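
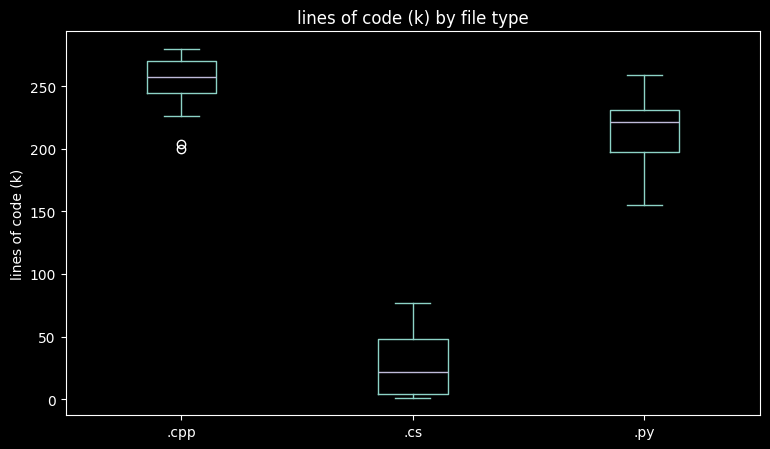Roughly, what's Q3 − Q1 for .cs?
≈ 50

Q3 ≈ 50, Q1 ≈ 0; IQR ≈ 50.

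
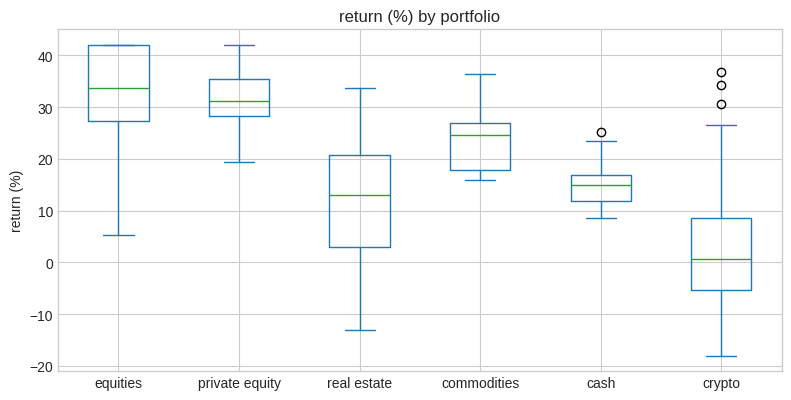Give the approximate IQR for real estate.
≈ 15

Q3 ≈ 20, Q1 ≈ 5; IQR ≈ 15.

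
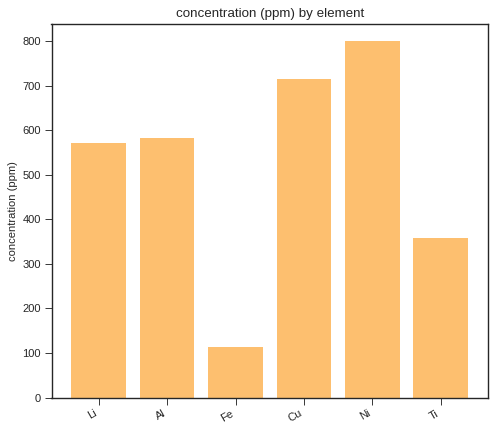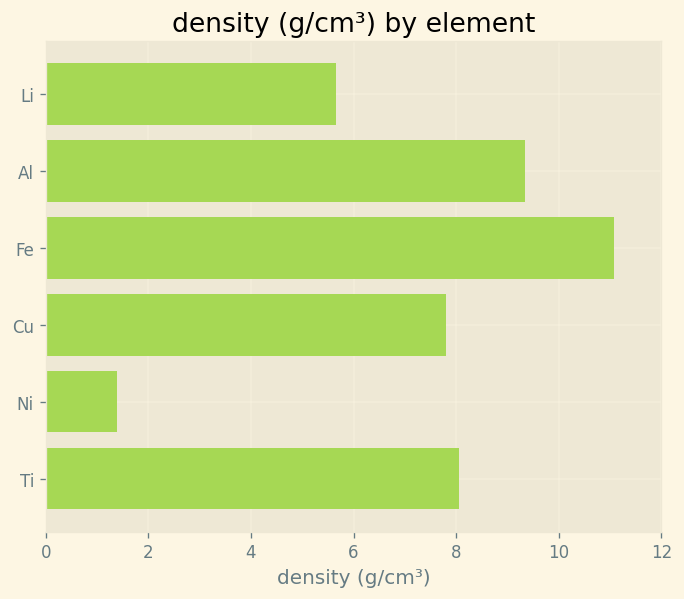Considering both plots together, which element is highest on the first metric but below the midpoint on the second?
Chart 2 median density (g/cm³) ≈ 8; below-median elements: Li, Cu, Ni. Among those, Ni has the highest concentration (ppm) (≈ 800).

Ni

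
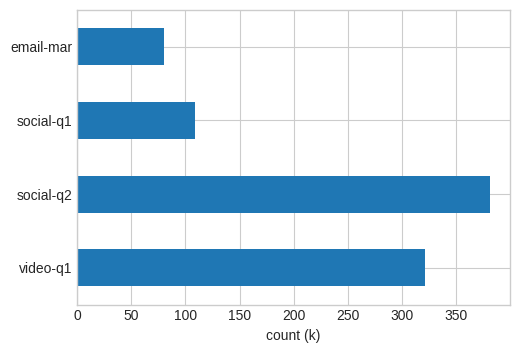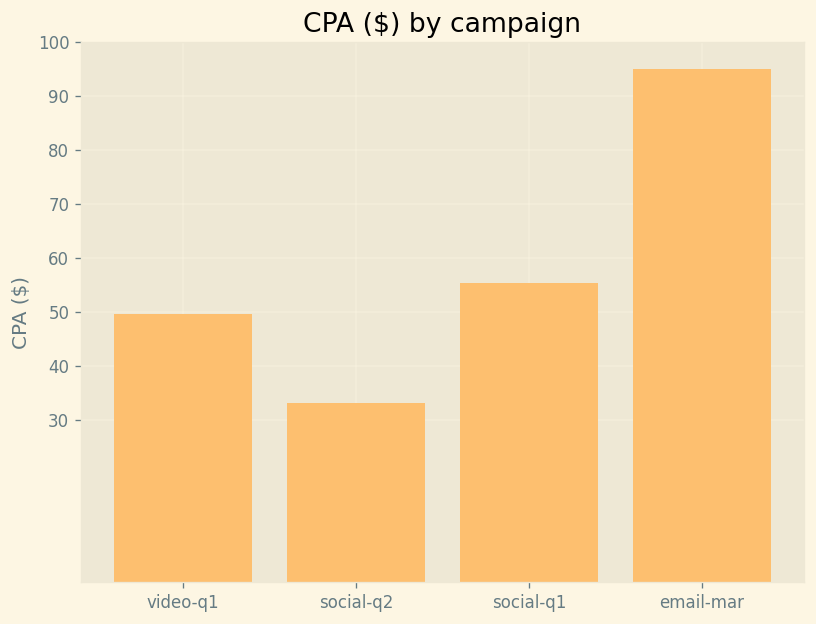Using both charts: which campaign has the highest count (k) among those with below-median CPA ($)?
social-q2

Chart 2 median CPA ($) ≈ 50; below-median campaigns: video-q1, social-q2. Among those, social-q2 has the highest count (k) (≈ 400).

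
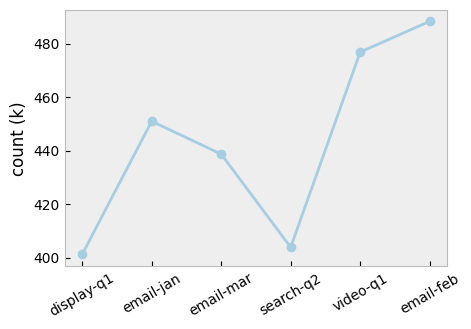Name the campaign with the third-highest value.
Top 4: email-feb ≈ 490, video-q1 ≈ 480, email-jan ≈ 450, email-mar ≈ 440.

email-jan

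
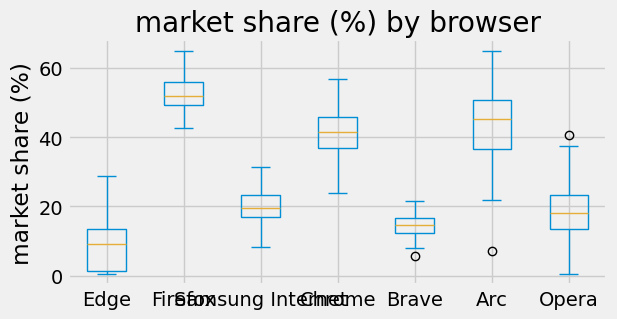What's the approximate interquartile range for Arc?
≈ 15

Q3 ≈ 50, Q1 ≈ 35; IQR ≈ 15.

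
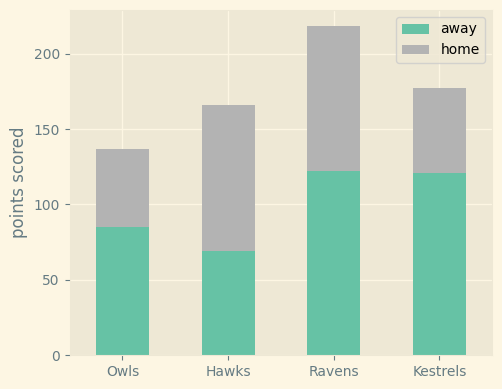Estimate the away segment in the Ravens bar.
≈ 120

away top ≈ 120, bottom ≈ 0; segment ≈ 120.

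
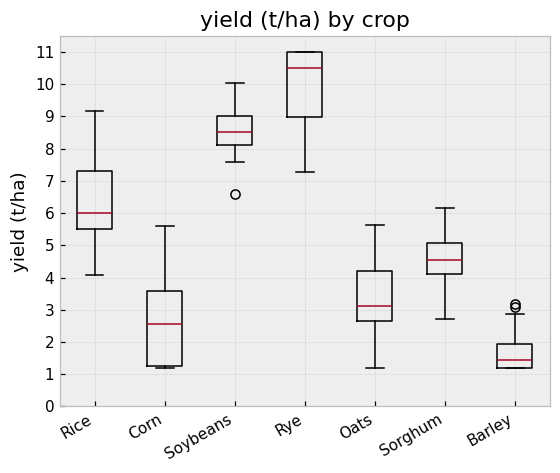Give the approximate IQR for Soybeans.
Q3 ≈ 9, Q1 ≈ 8; IQR ≈ 1.

≈ 1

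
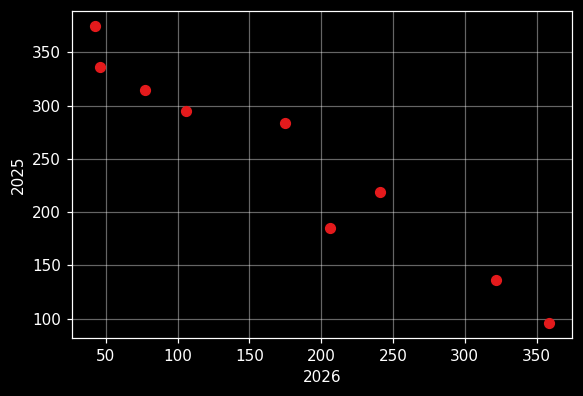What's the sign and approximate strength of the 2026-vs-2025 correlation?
negative, strong

Points are negatively correlated; strong (|r| ≈ 1.0).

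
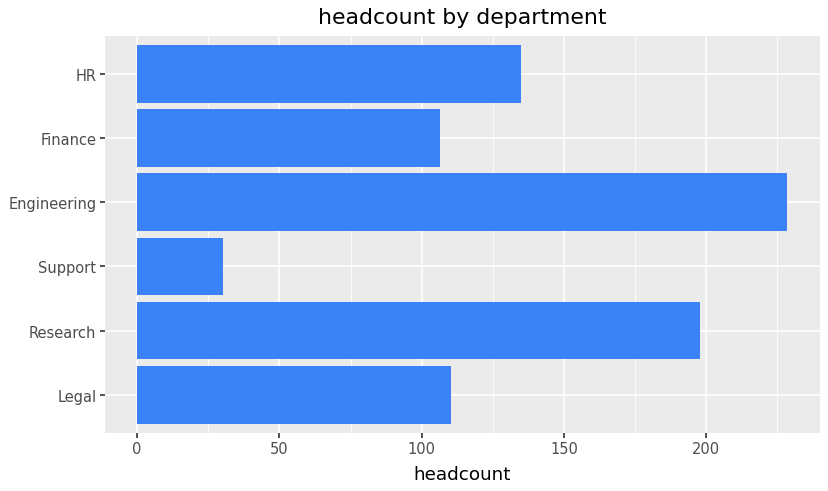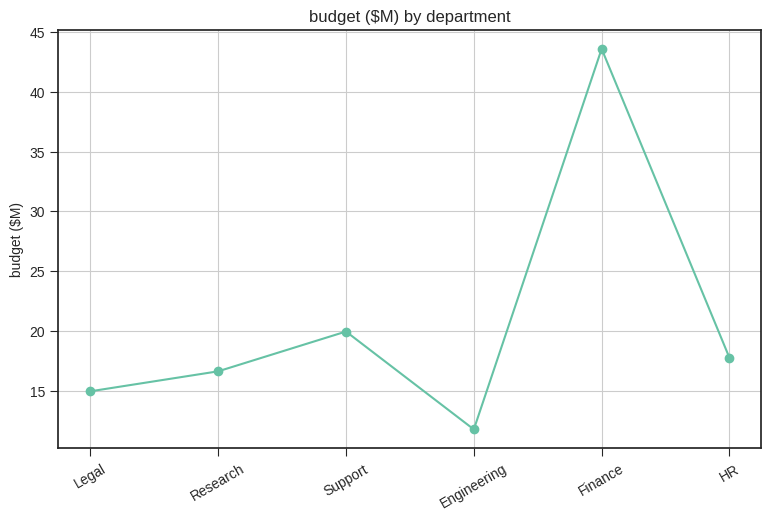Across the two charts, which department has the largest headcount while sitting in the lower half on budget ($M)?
Engineering

Chart 2 median budget ($M) ≈ 15; below-median departments: Legal, Research, Engineering. Among those, Engineering has the highest headcount (≈ 225).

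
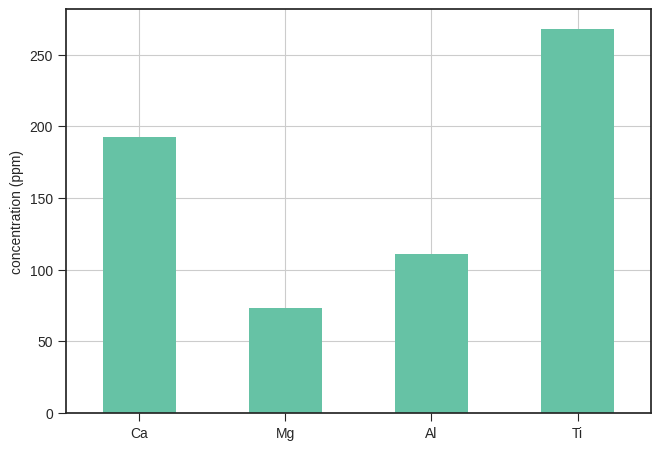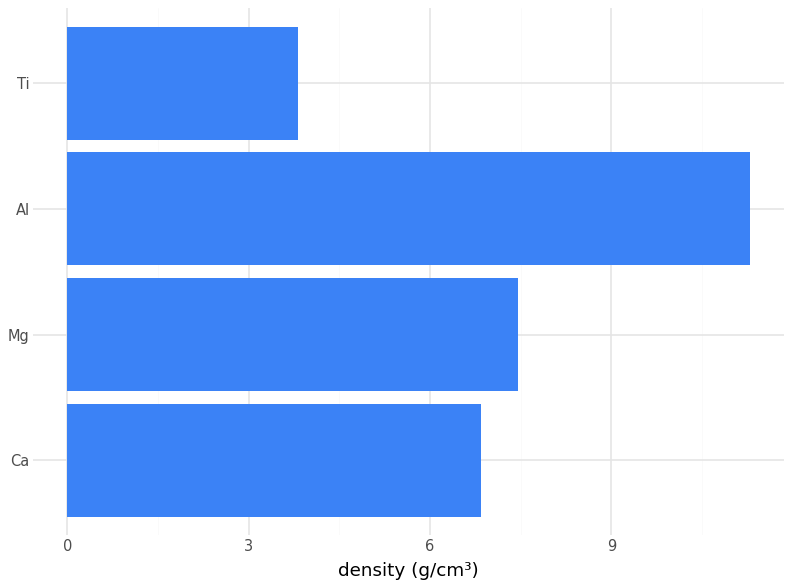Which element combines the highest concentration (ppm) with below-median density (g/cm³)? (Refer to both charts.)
Ti

Chart 2 median density (g/cm³) ≈ 8; below-median elements: Ca, Ti. Among those, Ti has the highest concentration (ppm) (≈ 275).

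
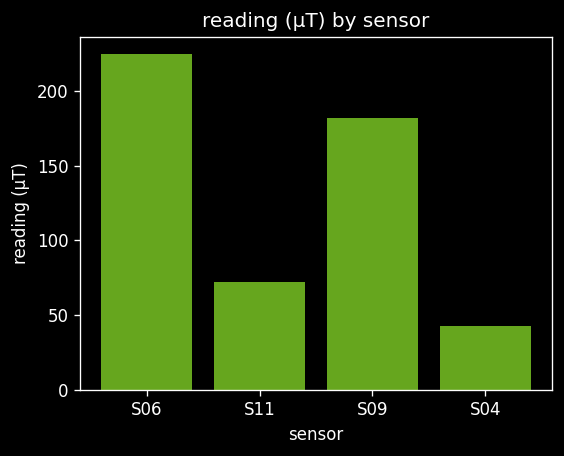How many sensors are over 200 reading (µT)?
1

Above 200: S06.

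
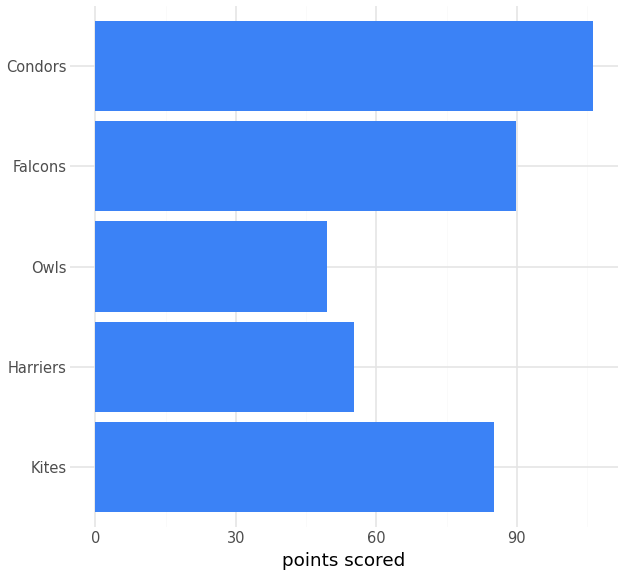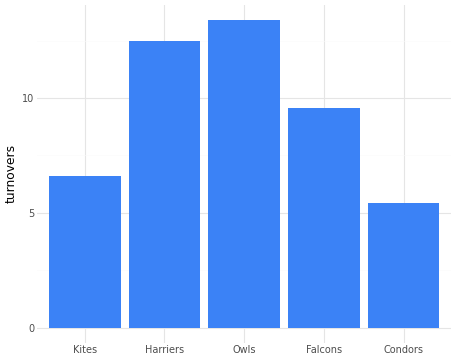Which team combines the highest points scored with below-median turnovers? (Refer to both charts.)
Chart 2 median turnovers ≈ 10; below-median teams: Kites, Condors. Among those, Condors has the highest points scored (≈ 110).

Condors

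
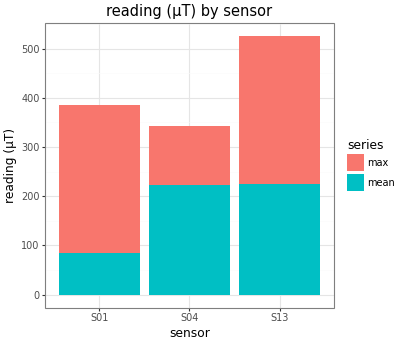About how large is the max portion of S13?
≈ 300

max top ≈ 550, bottom ≈ 250; segment ≈ 300.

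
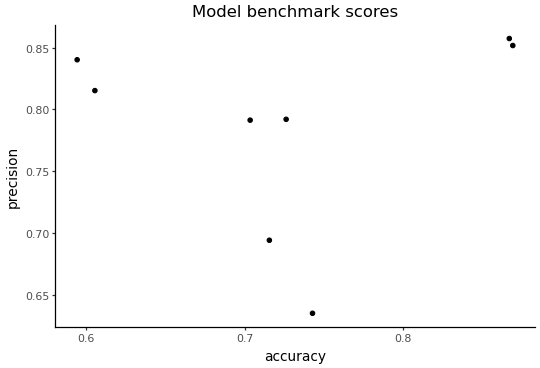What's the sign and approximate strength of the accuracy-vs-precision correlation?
Points are roughly uncorrelated; weak (|r| ≈ 0.1).

no clear correlation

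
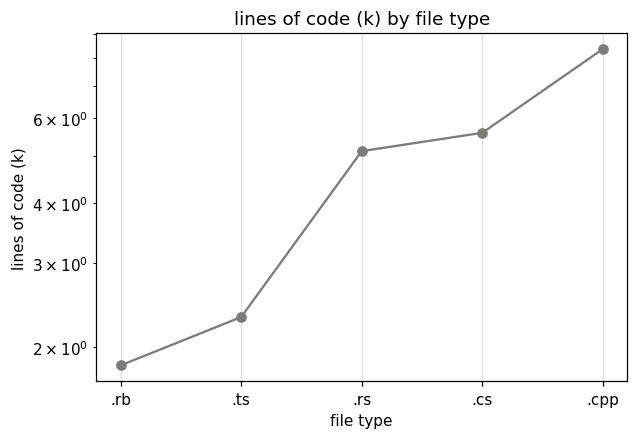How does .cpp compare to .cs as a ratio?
≈ 1.33×

.cpp ≈ 8, .cs ≈ 6; 8/6 ≈ 1.33.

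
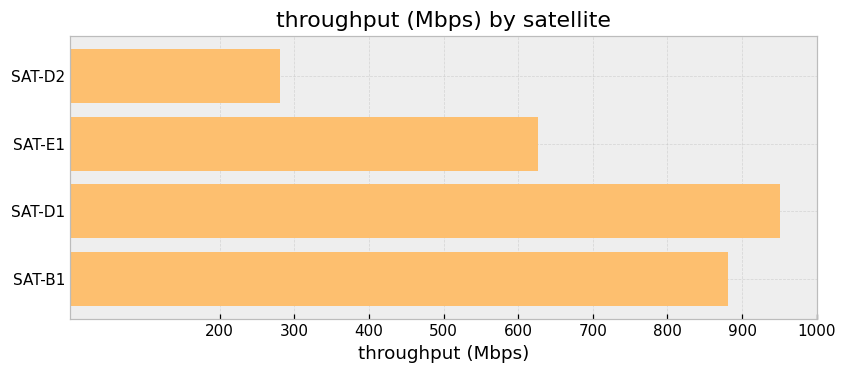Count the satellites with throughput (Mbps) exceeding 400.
Above 400: SAT-E1, SAT-D1, SAT-B1.

3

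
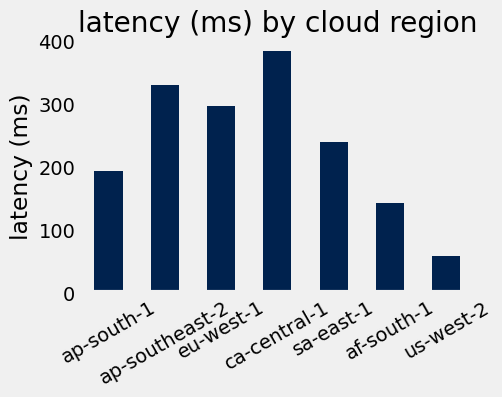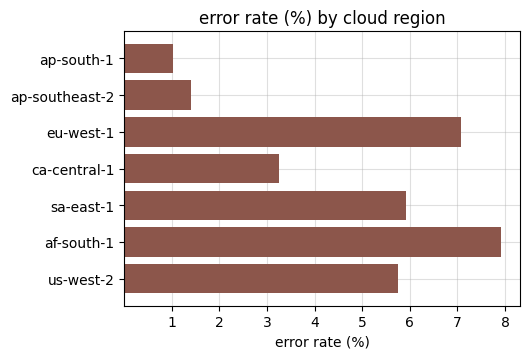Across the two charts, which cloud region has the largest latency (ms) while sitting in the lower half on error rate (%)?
Chart 2 median error rate (%) ≈ 6; below-median cloud regions: ap-south-1, ap-southeast-2, ca-central-1. Among those, ca-central-1 has the highest latency (ms) (≈ 400).

ca-central-1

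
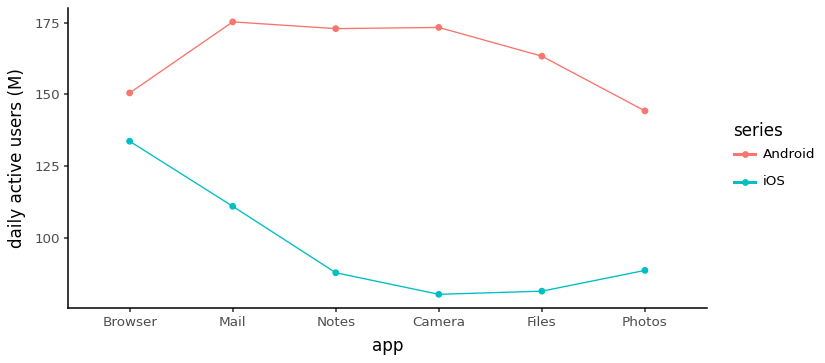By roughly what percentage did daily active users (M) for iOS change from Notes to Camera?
≈ -11.1%

Notes ≈ 90, Camera ≈ 80; (80 − 90) / 90 ≈ -11.1%.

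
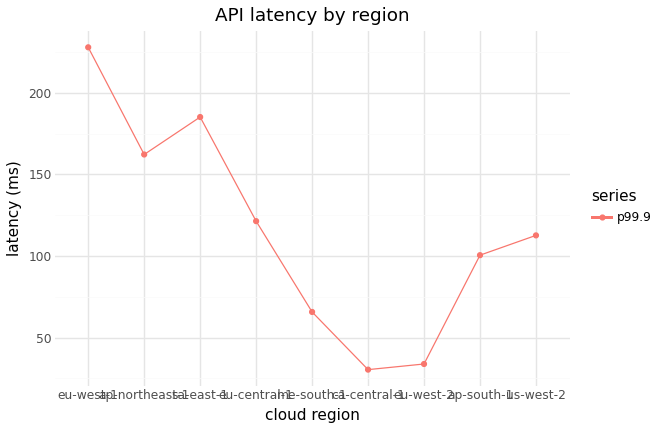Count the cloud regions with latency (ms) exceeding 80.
6

Above 80: eu-west-1, ap-northeast-1, sa-east-1, eu-central-1, ap-south-1, us-west-2.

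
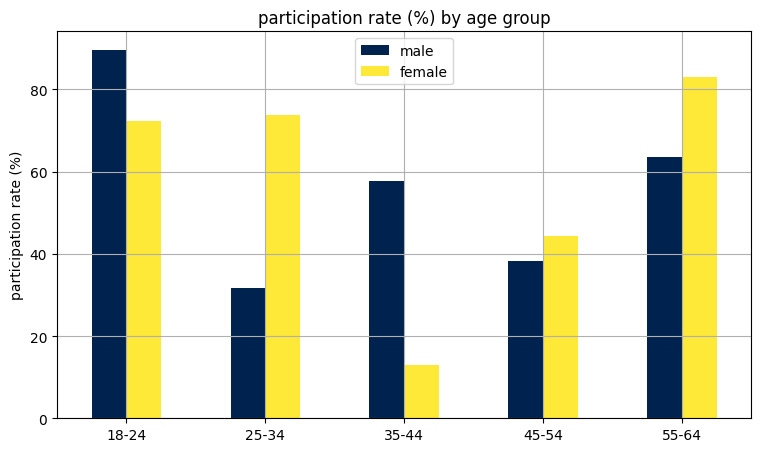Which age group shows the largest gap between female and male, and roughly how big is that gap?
35-44: female ≈ 10, male ≈ 60 → gap ≈ 50. Next-largest (25-34) is only ≈ 40.

35-44, ≈ 50 %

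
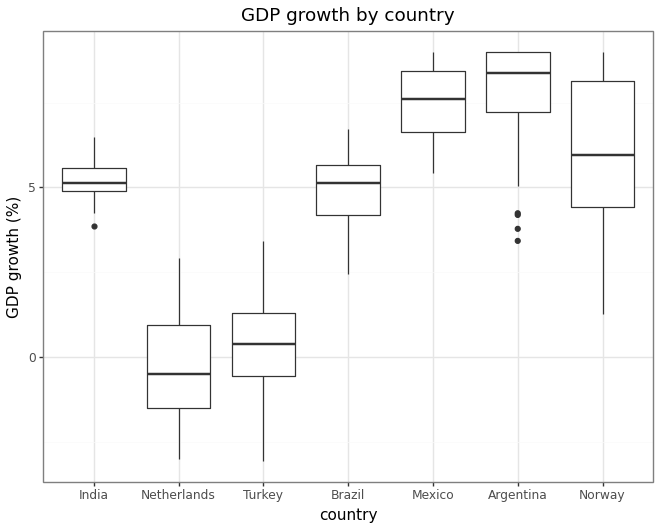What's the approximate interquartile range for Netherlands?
Q3 ≈ 1, Q1 ≈ -1; IQR ≈ 2.

≈ 2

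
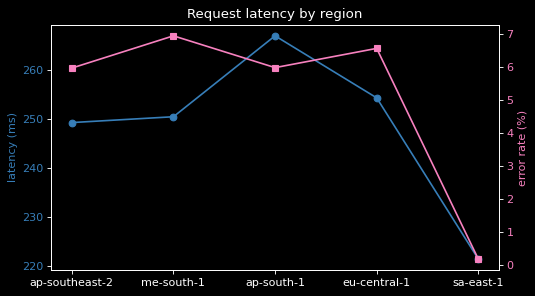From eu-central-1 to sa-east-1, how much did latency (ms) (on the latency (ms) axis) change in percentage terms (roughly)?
≈ -13.7%

eu-central-1 ≈ 255, sa-east-1 ≈ 220; (220 − 255) / 255 ≈ -13.7%.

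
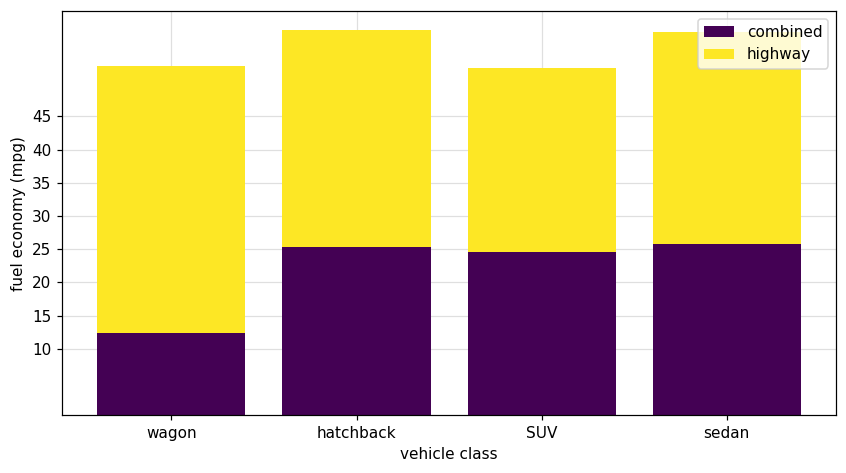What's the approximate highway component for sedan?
≈ 35

highway top ≈ 60, bottom ≈ 25; segment ≈ 35.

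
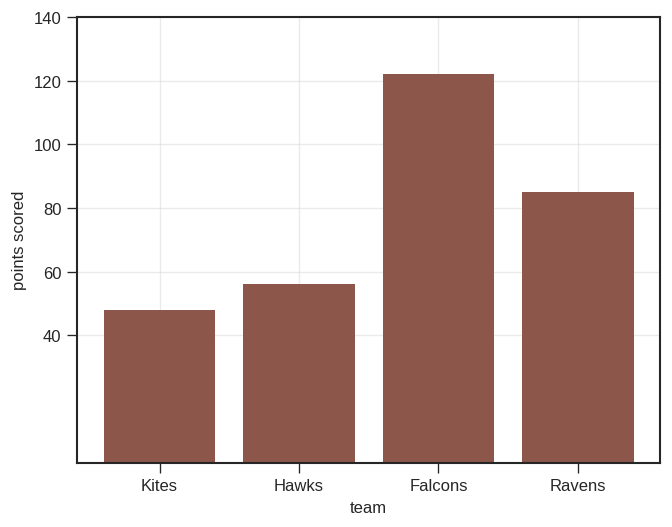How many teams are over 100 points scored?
1

Above 100: Falcons.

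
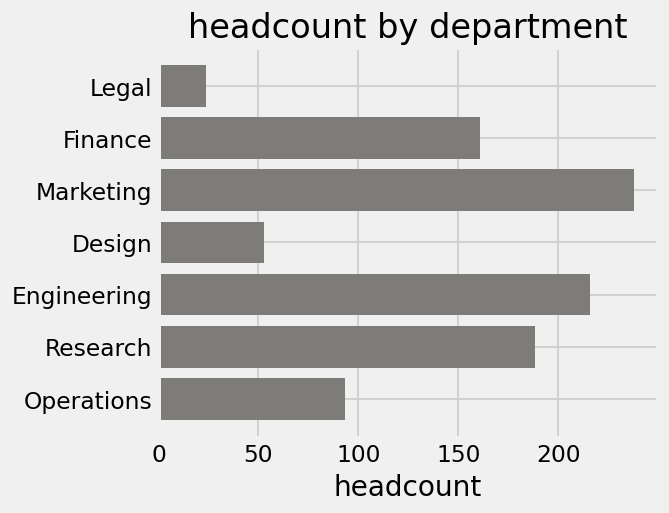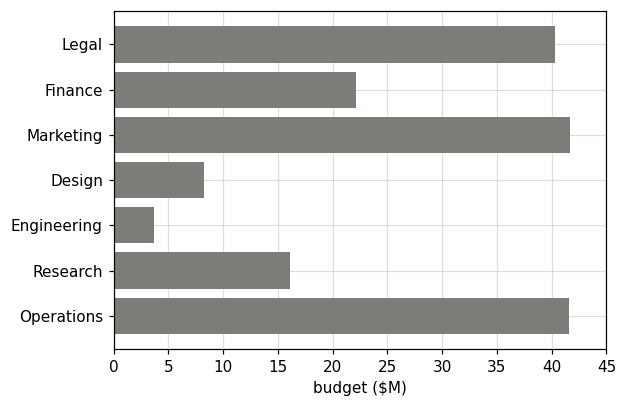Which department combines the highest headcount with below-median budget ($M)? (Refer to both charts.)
Engineering

Chart 2 median budget ($M) ≈ 20; below-median departments: Design, Engineering, Research. Among those, Engineering has the highest headcount (≈ 225).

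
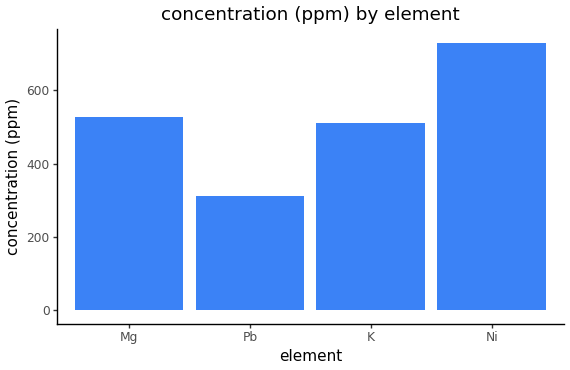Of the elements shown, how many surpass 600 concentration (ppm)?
1

Above 600: Ni.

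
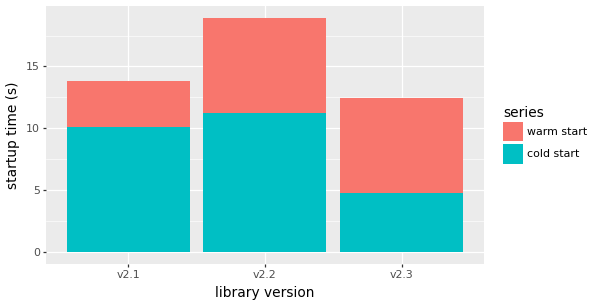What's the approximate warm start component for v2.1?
≈ 4

warm start top ≈ 14, bottom ≈ 10; segment ≈ 4.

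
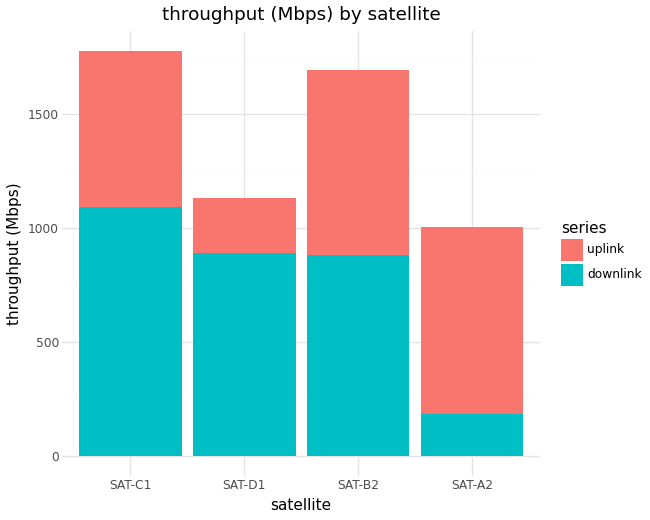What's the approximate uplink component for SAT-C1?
≈ 800

uplink top ≈ 1800, bottom ≈ 1000; segment ≈ 800.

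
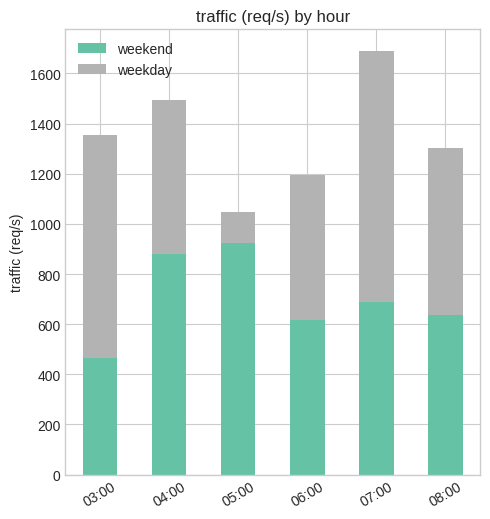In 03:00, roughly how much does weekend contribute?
≈ 400

weekend top ≈ 400, bottom ≈ 0; segment ≈ 400.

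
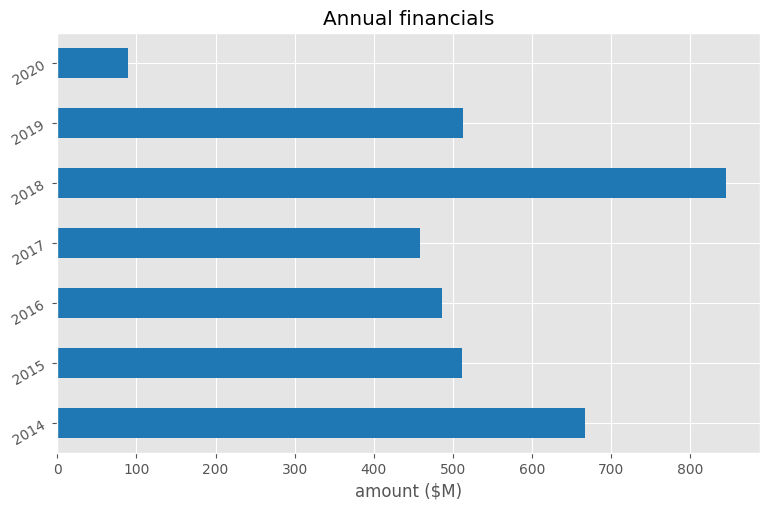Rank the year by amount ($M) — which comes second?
Top 3: 2018 ≈ 800, 2014 ≈ 700, 2019 ≈ 500.

2014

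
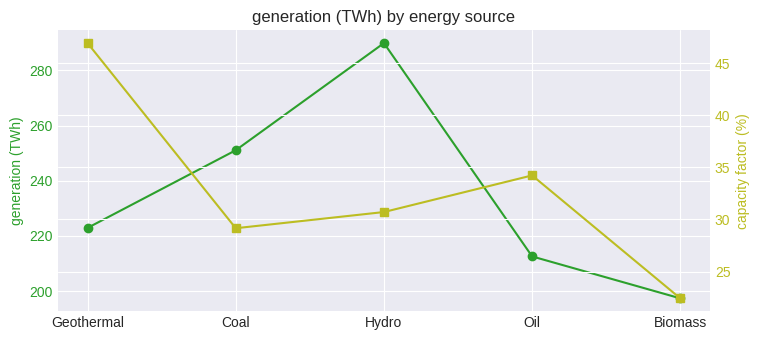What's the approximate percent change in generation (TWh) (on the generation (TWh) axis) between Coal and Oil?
Coal ≈ 250, Oil ≈ 210; (210 − 250) / 250 ≈ -16%.

≈ -16%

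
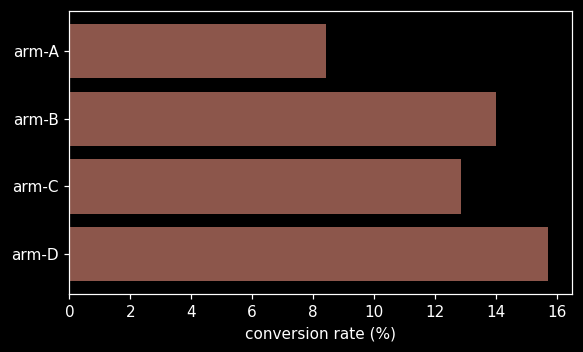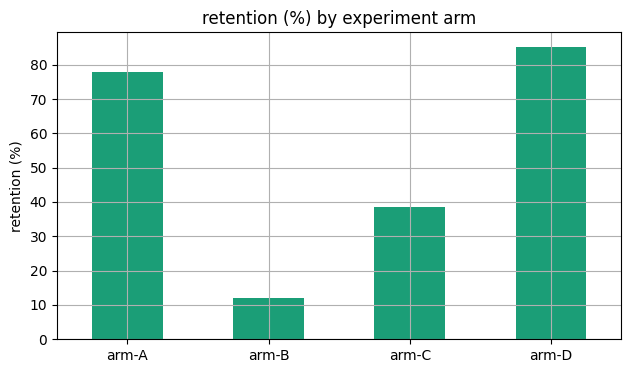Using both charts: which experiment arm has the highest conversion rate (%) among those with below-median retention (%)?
Chart 2 median retention (%) ≈ 60; below-median experiment arms: arm-B, arm-C. Among those, arm-B has the highest conversion rate (%) (≈ 14).

arm-B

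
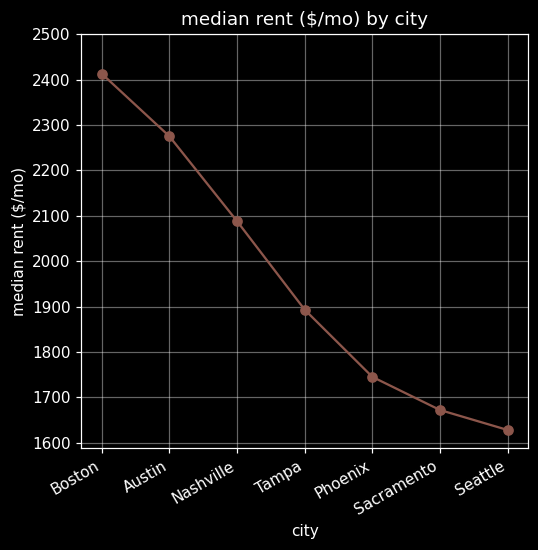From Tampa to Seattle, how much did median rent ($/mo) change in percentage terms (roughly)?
≈ -15.8%

Tampa ≈ 1900, Seattle ≈ 1600; (1600 − 1900) / 1900 ≈ -15.8%.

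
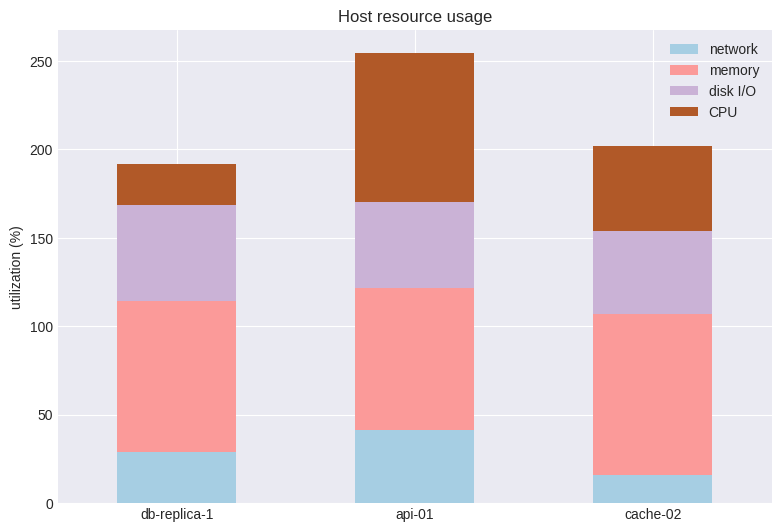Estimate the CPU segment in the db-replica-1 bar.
CPU top ≈ 200, bottom ≈ 175; segment ≈ 25.

≈ 25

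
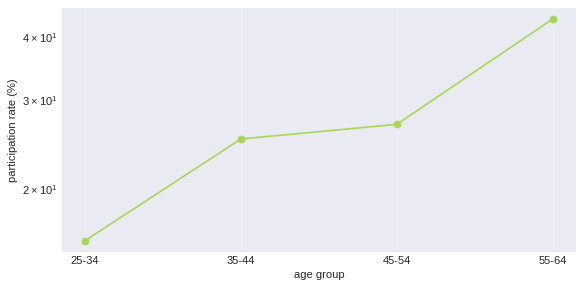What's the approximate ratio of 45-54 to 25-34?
45-54 ≈ 25, 25-34 ≈ 15; 25/15 ≈ 1.67.

≈ 1.67×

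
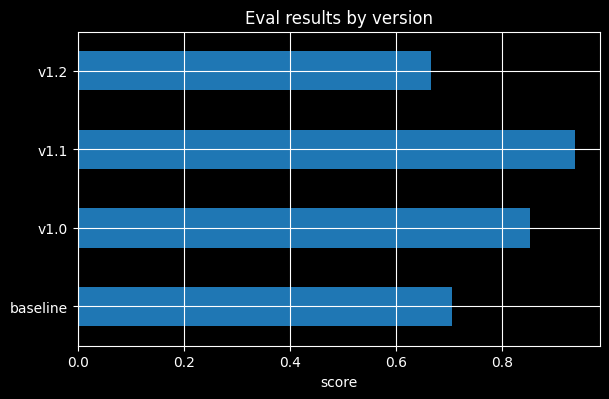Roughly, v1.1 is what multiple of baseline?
≈ 1.29×

v1.1 ≈ 0.9, baseline ≈ 0.7; 0.9/0.7 ≈ 1.29.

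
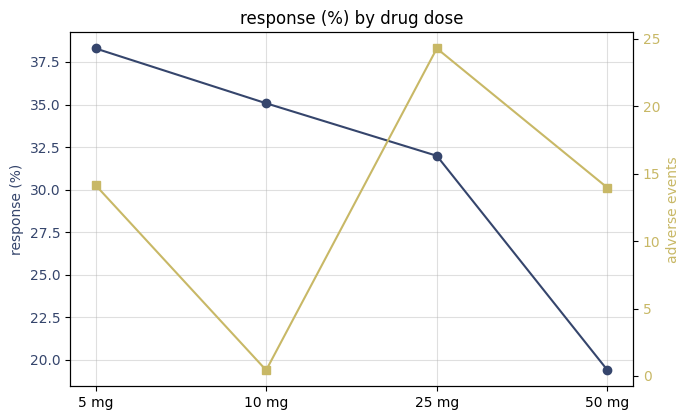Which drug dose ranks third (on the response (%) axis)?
25 mg

Top 4 (on the response (%) axis): 5 mg ≈ 38, 10 mg ≈ 36, 25 mg ≈ 32, 50 mg ≈ 20.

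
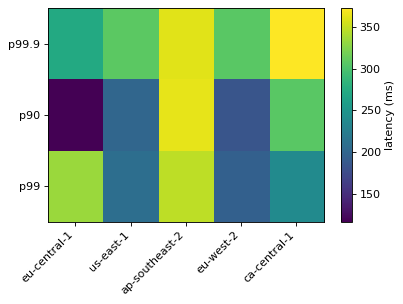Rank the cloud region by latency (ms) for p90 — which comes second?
Top 3 for p90: ap-southeast-2 ≈ 375, ca-central-1 ≈ 300, us-east-1 ≈ 200.

ca-central-1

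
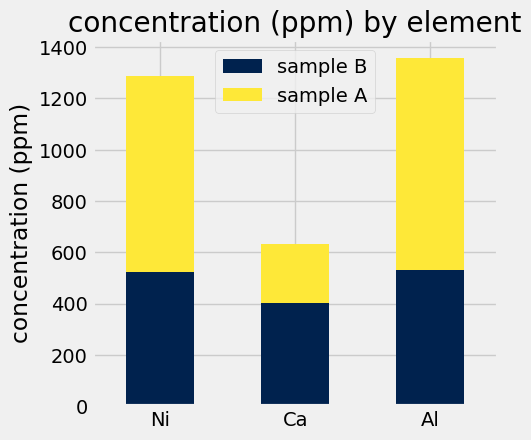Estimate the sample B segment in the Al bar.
sample B top ≈ 600, bottom ≈ 0; segment ≈ 600.

≈ 600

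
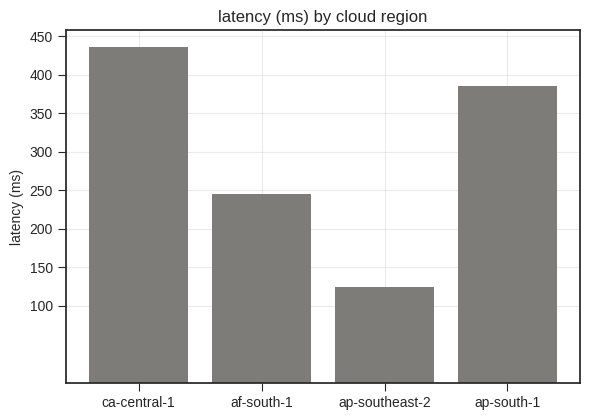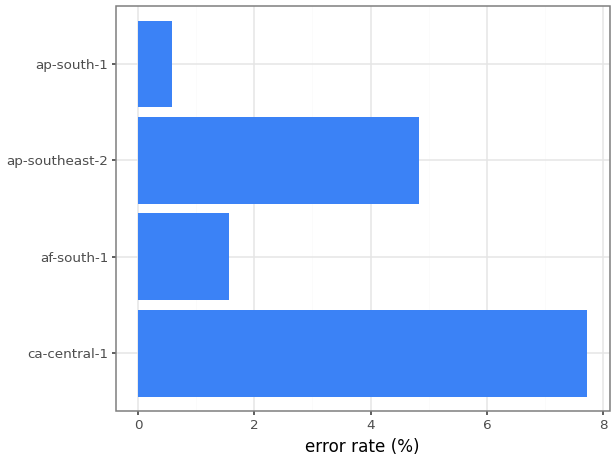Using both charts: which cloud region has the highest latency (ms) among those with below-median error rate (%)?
ap-south-1

Chart 2 median error rate (%) ≈ 3; below-median cloud regions: af-south-1, ap-south-1. Among those, ap-south-1 has the highest latency (ms) (≈ 400).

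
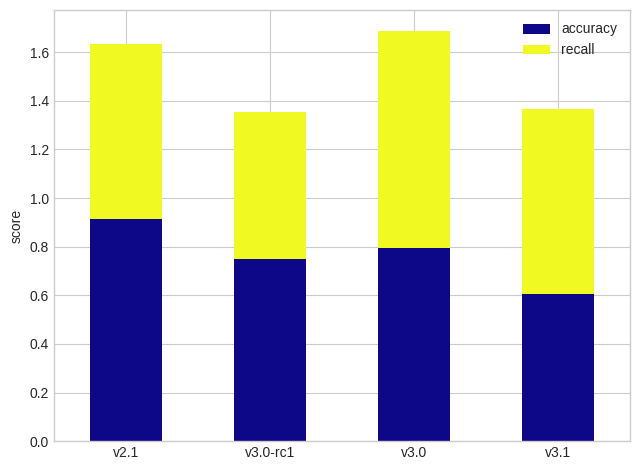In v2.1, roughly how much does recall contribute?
≈ 0.6

recall top ≈ 1.6, bottom ≈ 1.0; segment ≈ 0.6.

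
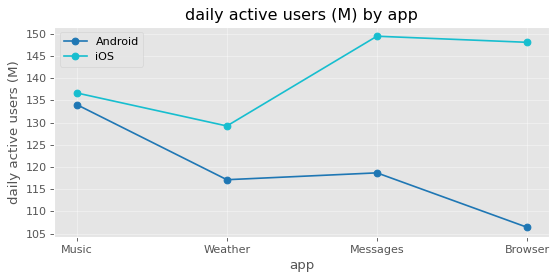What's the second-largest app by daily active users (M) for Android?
Messages

Top 3 for Android: Music ≈ 135, Messages ≈ 120, Weather ≈ 115.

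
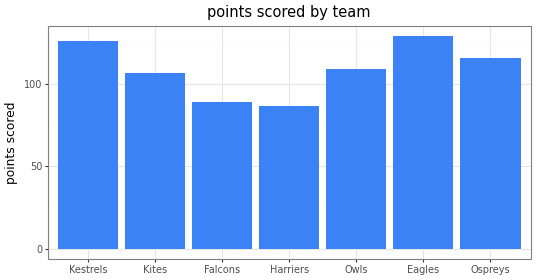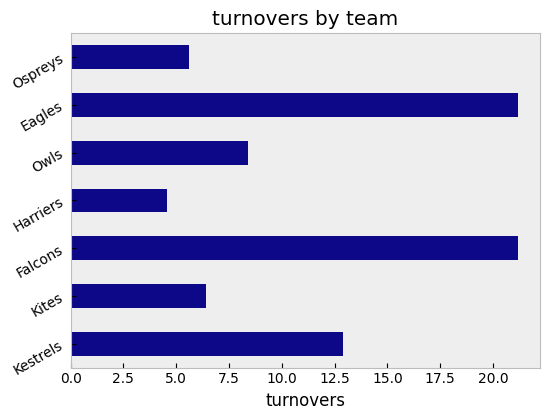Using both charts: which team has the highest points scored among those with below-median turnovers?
Chart 2 median turnovers ≈ 8; below-median teams: Kites, Harriers, Ospreys. Among those, Ospreys has the highest points scored (≈ 120).

Ospreys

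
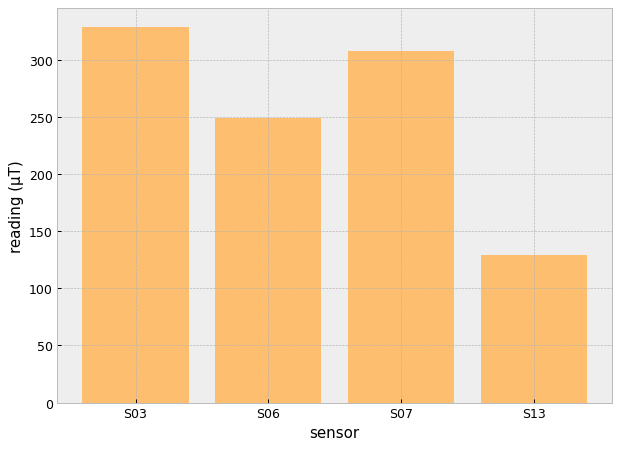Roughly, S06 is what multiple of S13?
≈ 1.67×

S06 ≈ 250, S13 ≈ 150; 250/150 ≈ 1.67.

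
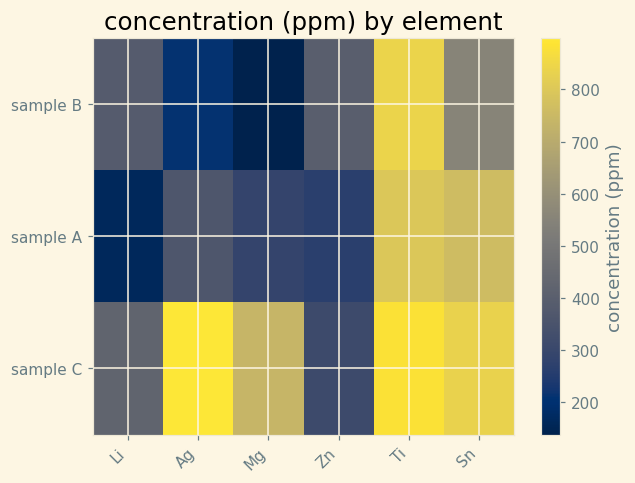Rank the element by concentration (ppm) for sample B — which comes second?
Sn

Top 3 for sample B: Ti ≈ 800, Sn ≈ 600, Zn ≈ 400.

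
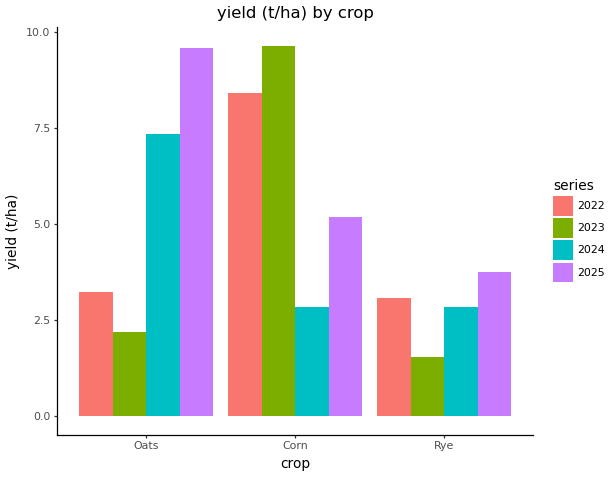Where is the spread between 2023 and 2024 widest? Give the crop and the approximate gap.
Corn, ≈ 7 t/ha

Corn: 2023 ≈ 10, 2024 ≈ 3 → gap ≈ 7. Next-largest (Oats) is only ≈ 5.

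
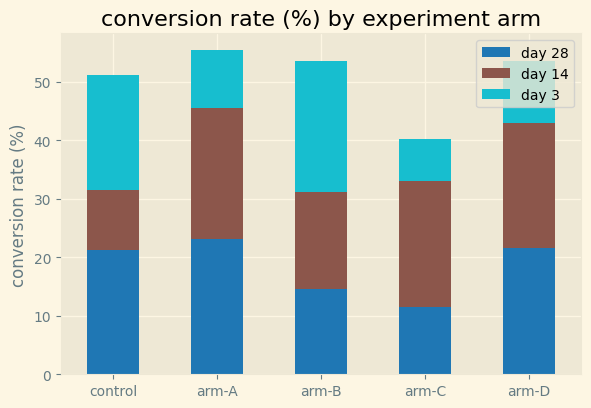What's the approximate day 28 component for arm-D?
≈ 20

day 28 top ≈ 20, bottom ≈ 0; segment ≈ 20.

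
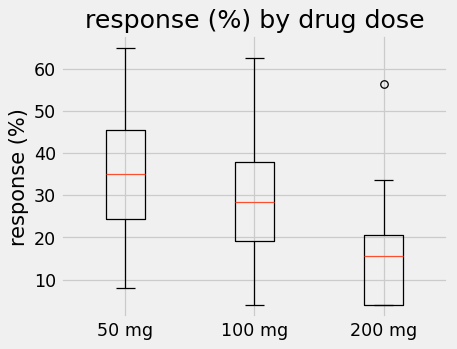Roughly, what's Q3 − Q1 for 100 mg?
≈ 18

Q3 ≈ 38, Q1 ≈ 20; IQR ≈ 18.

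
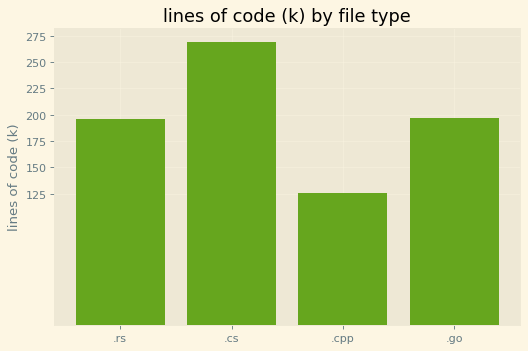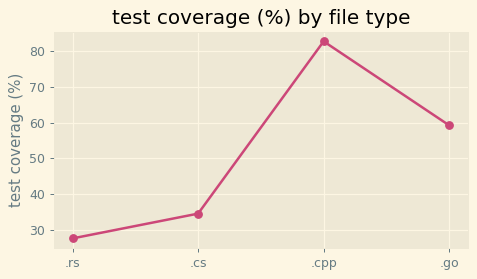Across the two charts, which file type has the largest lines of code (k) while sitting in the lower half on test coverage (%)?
.cs

Chart 2 median test coverage (%) ≈ 50; below-median file types: .rs, .cs. Among those, .cs has the highest lines of code (k) (≈ 275).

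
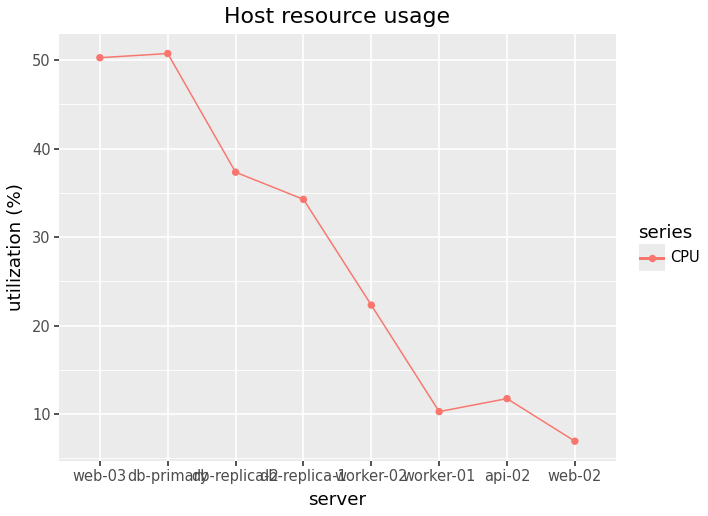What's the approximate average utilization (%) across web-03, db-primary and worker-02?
(50 + 50 + 20) / 3 ≈ 40.

≈ 40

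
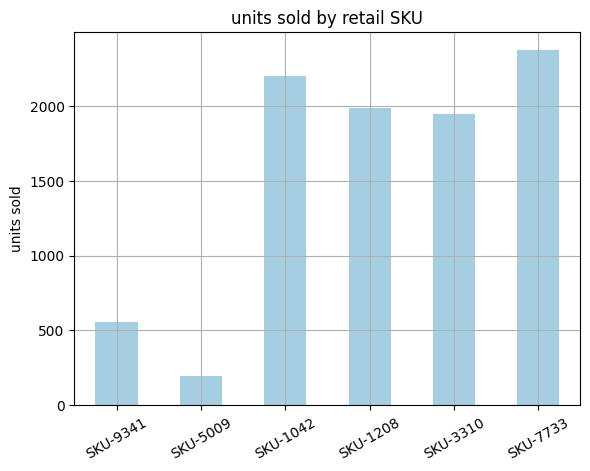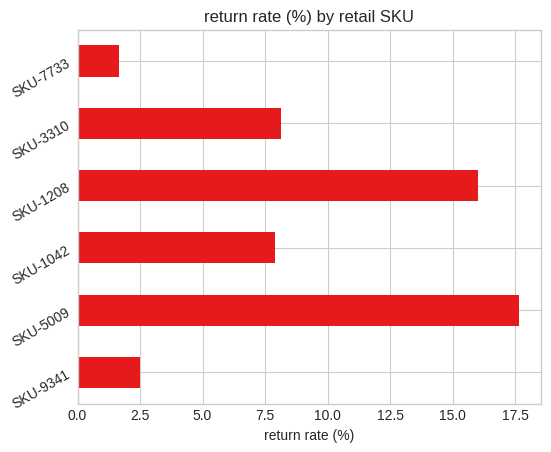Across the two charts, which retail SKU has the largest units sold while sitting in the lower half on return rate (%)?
SKU-7733

Chart 2 median return rate (%) ≈ 8; below-median retail SKUs: SKU-9341, SKU-1042, SKU-7733. Among those, SKU-7733 has the highest units sold (≈ 2500).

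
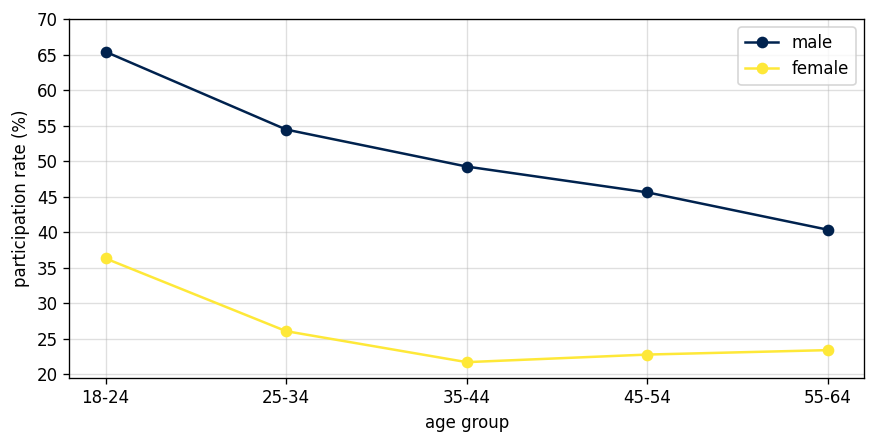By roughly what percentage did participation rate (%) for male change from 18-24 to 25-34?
≈ -15.4%

18-24 ≈ 65, 25-34 ≈ 55; (55 − 65) / 65 ≈ -15.4%.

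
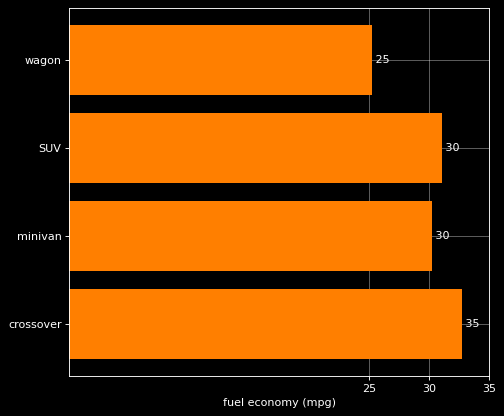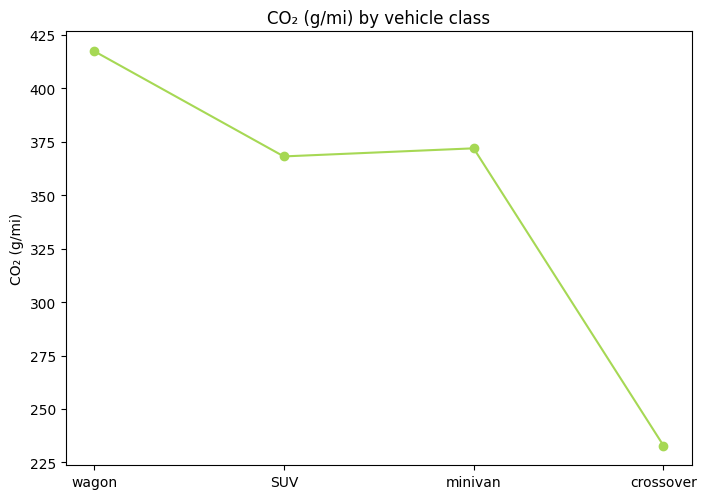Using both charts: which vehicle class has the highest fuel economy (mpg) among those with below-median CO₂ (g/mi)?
Chart 2 median CO₂ (g/mi) ≈ 350; below-median vehicle classes: SUV, crossover. Among those, crossover has the highest fuel economy (mpg) (≈ 35).

crossover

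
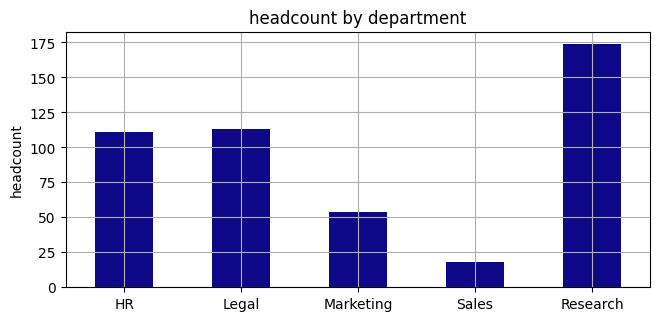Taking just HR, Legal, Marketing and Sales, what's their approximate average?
≈ 80

(120 + 120 + 60 + 20) / 4 ≈ 80.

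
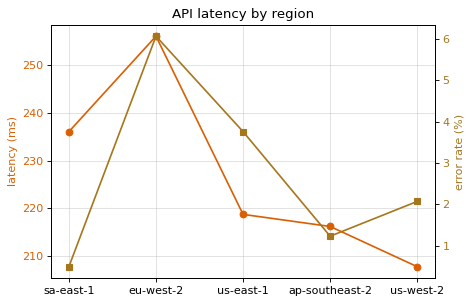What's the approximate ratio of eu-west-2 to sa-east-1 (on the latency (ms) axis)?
≈ 1.09×

eu-west-2 ≈ 255, sa-east-1 ≈ 235; 255/235 ≈ 1.09.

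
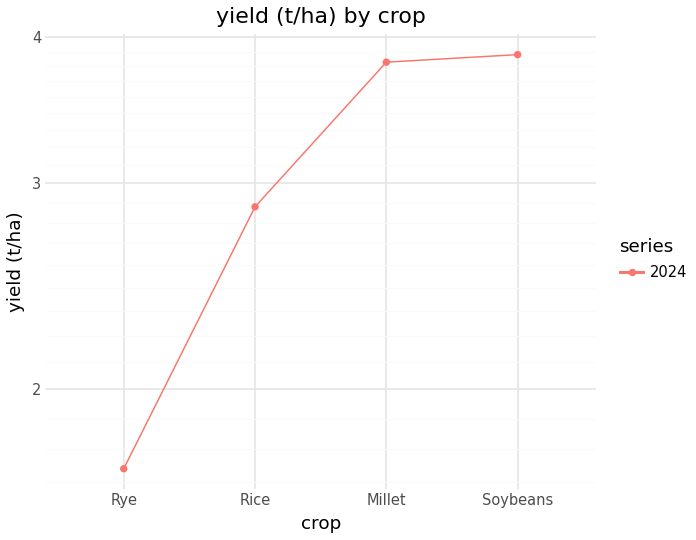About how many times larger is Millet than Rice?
≈ 1.36×

Millet ≈ 3.8, Rice ≈ 2.8; 3.8/2.8 ≈ 1.36.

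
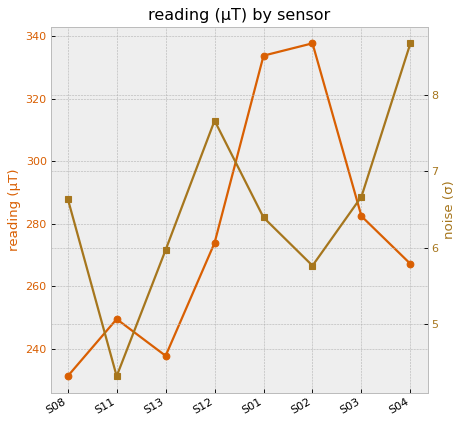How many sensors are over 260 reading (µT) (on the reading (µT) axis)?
Above 260: S12, S01, S02, S03, S04.

5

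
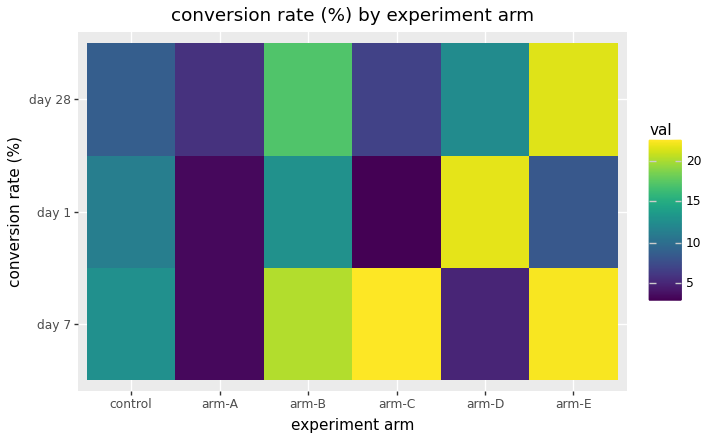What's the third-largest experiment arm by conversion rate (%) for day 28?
Top 4 for day 28: arm-E ≈ 22, arm-B ≈ 18, arm-D ≈ 12, control ≈ 8.

arm-D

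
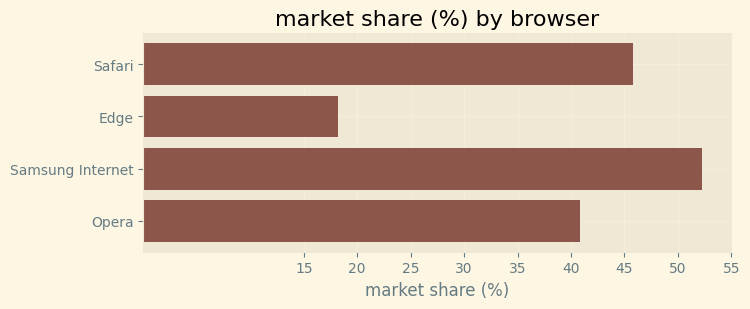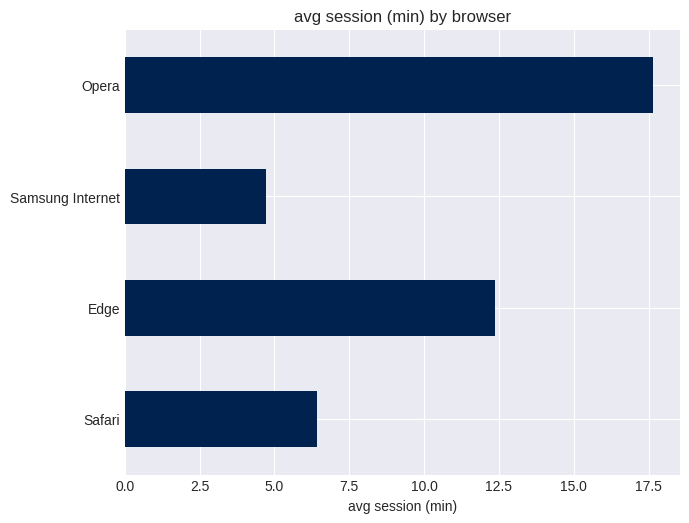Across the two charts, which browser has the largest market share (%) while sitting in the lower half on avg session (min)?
Samsung Internet

Chart 2 median avg session (min) ≈ 10; below-median browsers: Safari, Samsung Internet. Among those, Samsung Internet has the highest market share (%) (≈ 50).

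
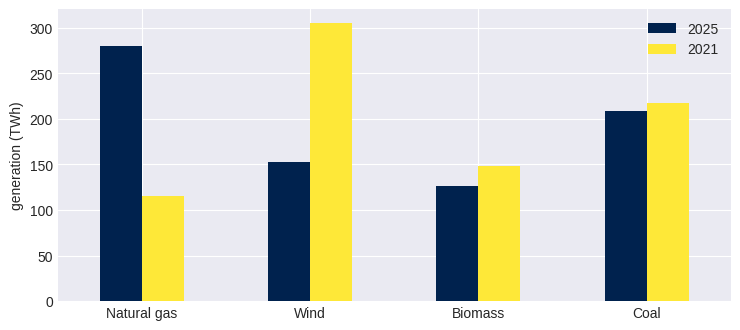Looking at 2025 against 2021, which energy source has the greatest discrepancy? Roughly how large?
Natural gas, ≈ 200 TWh

Natural gas: 2025 ≈ 300, 2021 ≈ 100 → gap ≈ 200. Next-largest (Wind) is only ≈ 150.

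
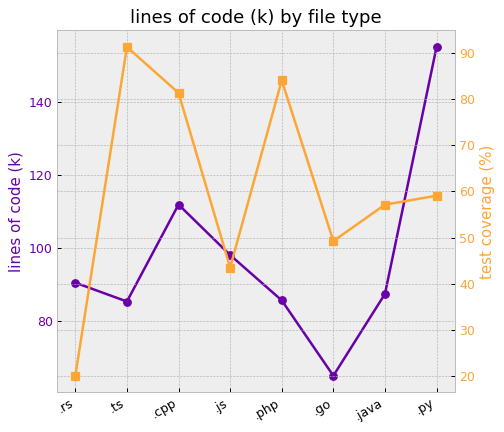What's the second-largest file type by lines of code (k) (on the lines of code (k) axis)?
.cpp

Top 3 (on the lines of code (k) axis): .py ≈ 150, .cpp ≈ 110, .js ≈ 100.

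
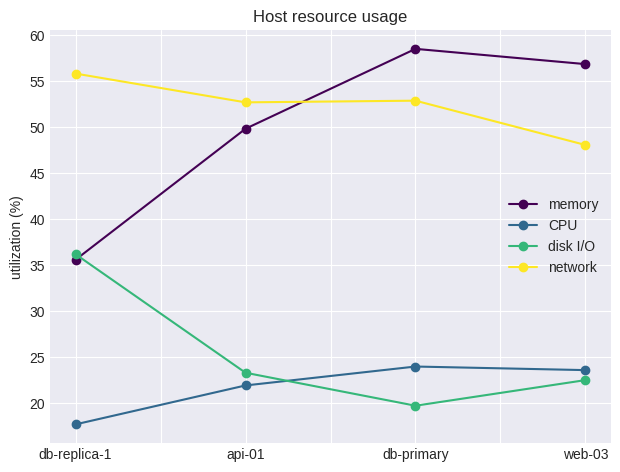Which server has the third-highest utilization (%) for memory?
api-01

Top 4 for memory: db-primary ≈ 60, web-03 ≈ 55, api-01 ≈ 50, db-replica-1 ≈ 35.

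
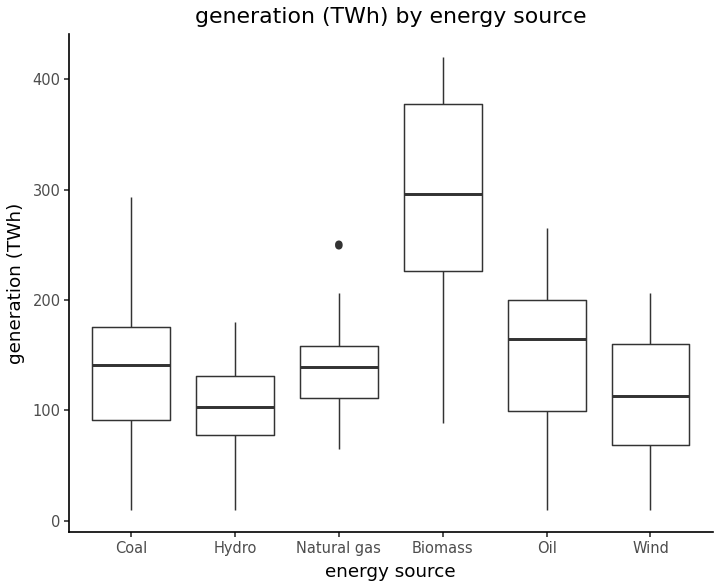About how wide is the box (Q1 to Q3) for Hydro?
Q3 ≈ 140, Q1 ≈ 80; IQR ≈ 60.

≈ 60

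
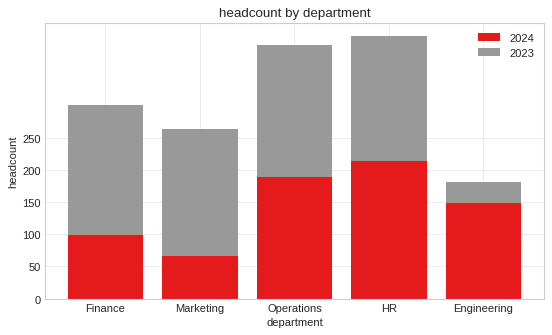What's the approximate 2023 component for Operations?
≈ 200

2023 top ≈ 400, bottom ≈ 200; segment ≈ 200.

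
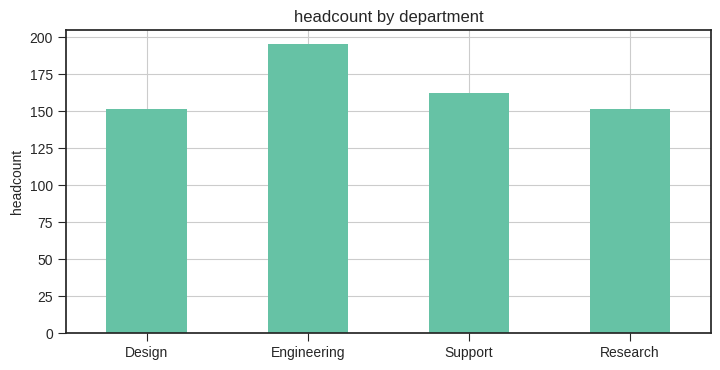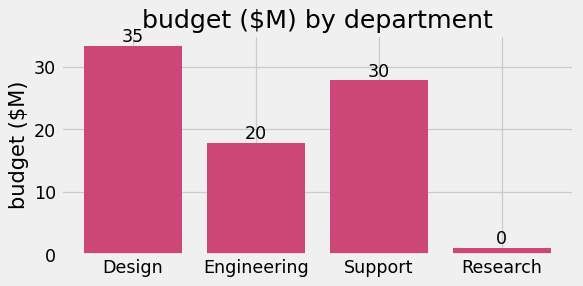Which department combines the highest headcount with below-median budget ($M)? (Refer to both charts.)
Engineering

Chart 2 median budget ($M) ≈ 25; below-median departments: Engineering, Research. Among those, Engineering has the highest headcount (≈ 200).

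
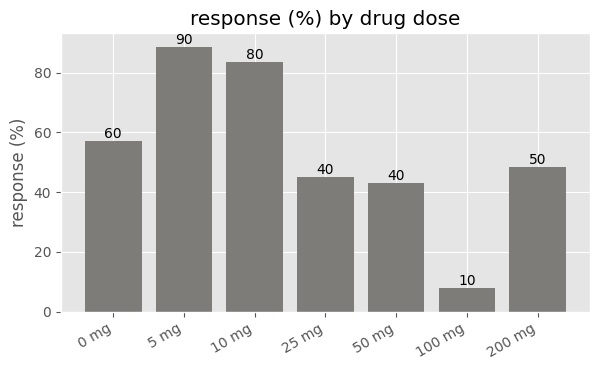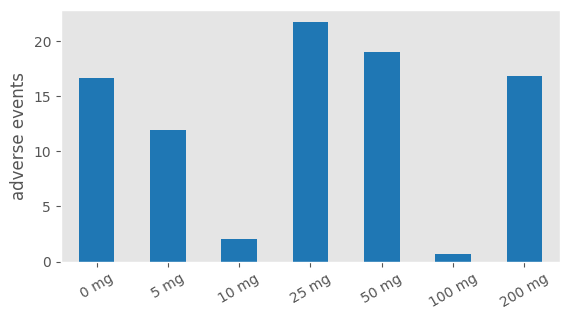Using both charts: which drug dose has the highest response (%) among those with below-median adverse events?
Chart 2 median adverse events ≈ 16; below-median drug doses: 5 mg, 10 mg, 100 mg. Among those, 5 mg has the highest response (%) (≈ 90).

5 mg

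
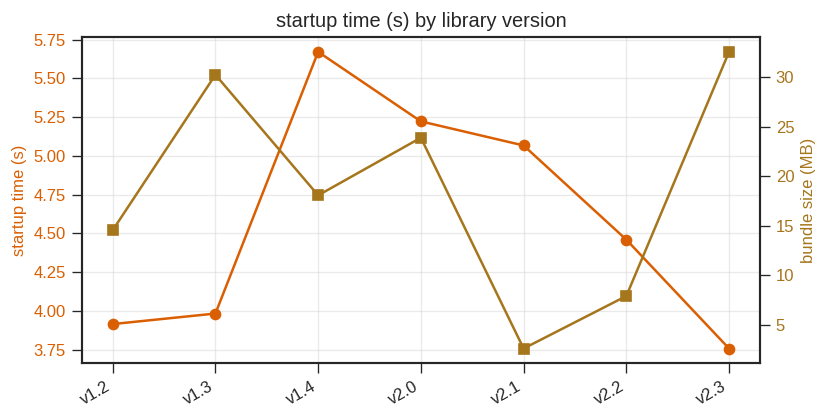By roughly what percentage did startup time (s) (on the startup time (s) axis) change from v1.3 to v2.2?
v1.3 ≈ 4.0, v2.2 ≈ 4.4; (4.4 − 4.0) / 4.0 ≈ +10%.

≈ +10%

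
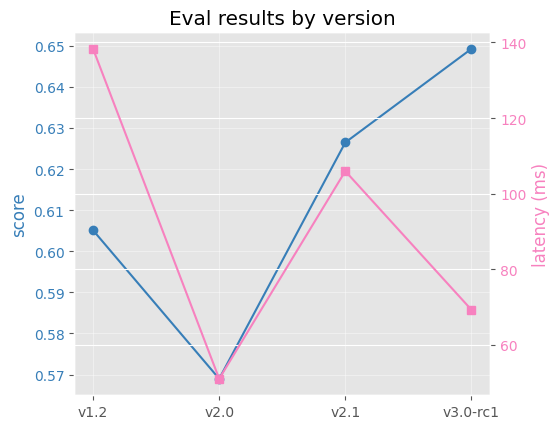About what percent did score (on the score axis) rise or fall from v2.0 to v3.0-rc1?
≈ +14%

v2.0 ≈ 0.57, v3.0-rc1 ≈ 0.65; (0.65 − 0.57) / 0.57 ≈ +14%.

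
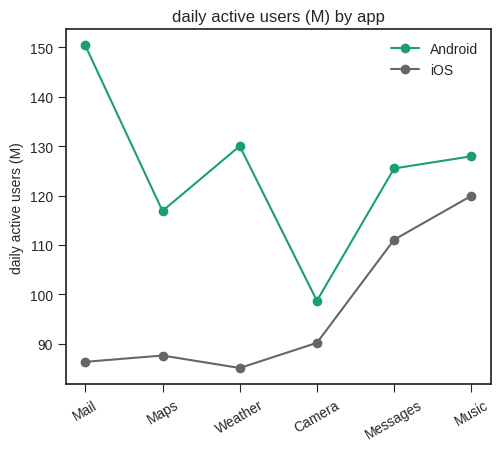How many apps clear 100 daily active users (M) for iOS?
2

Above 100: Messages, Music.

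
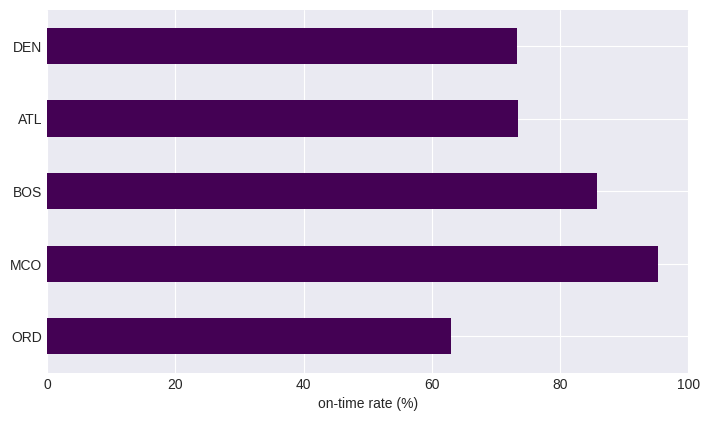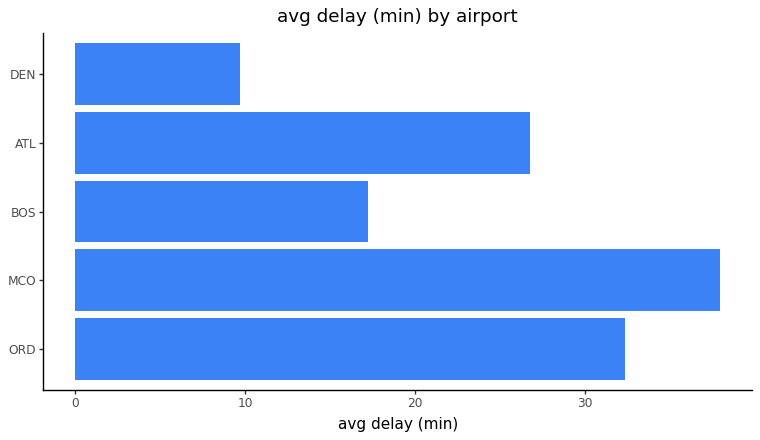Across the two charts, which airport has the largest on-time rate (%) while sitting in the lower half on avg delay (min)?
Chart 2 median avg delay (min) ≈ 25; below-median airports: BOS, DEN. Among those, BOS has the highest on-time rate (%) (≈ 90).

BOS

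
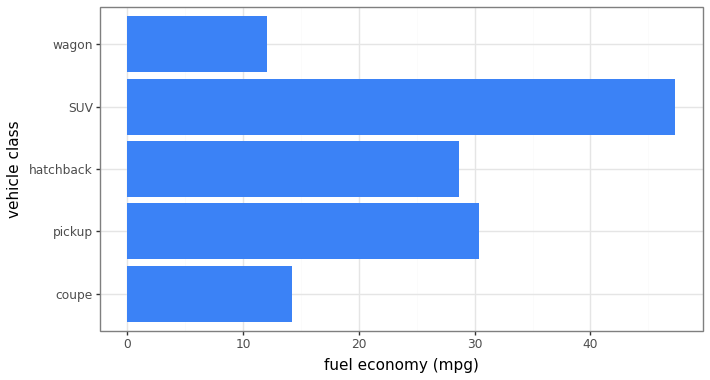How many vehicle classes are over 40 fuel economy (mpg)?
1

Above 40: SUV.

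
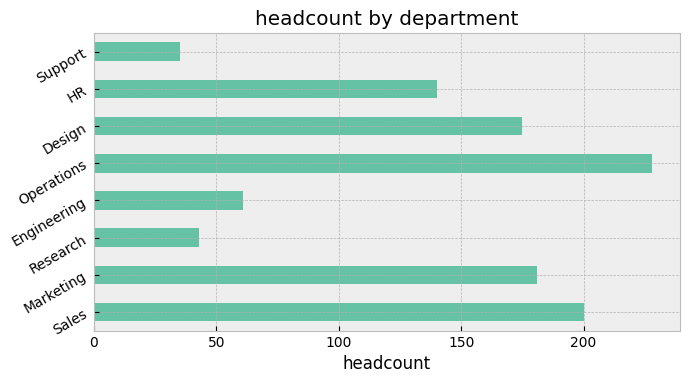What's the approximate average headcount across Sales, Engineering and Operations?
(200 + 60 + 220) / 3 ≈ 160.

≈ 160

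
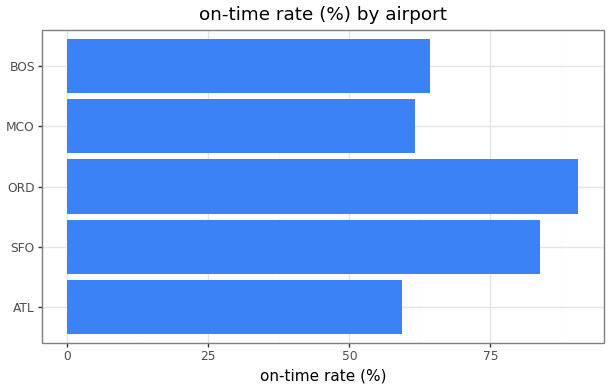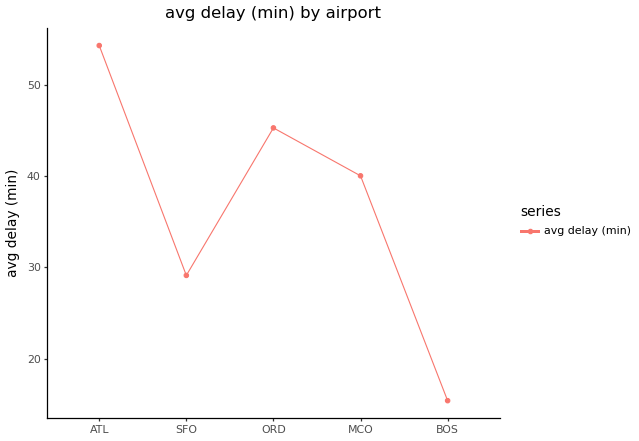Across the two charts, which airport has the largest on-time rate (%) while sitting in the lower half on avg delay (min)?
Chart 2 median avg delay (min) ≈ 40; below-median airports: SFO, BOS. Among those, SFO has the highest on-time rate (%) (≈ 80).

SFO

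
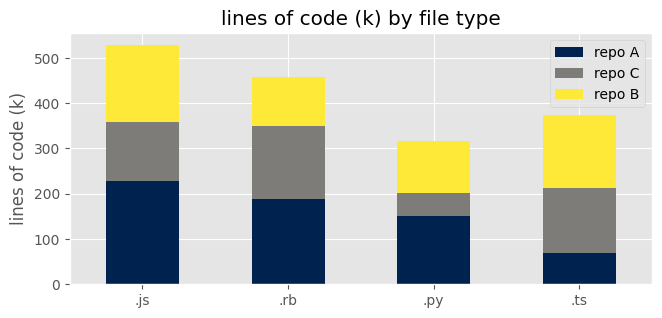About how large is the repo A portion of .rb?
repo A top ≈ 200, bottom ≈ 0; segment ≈ 200.

≈ 200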